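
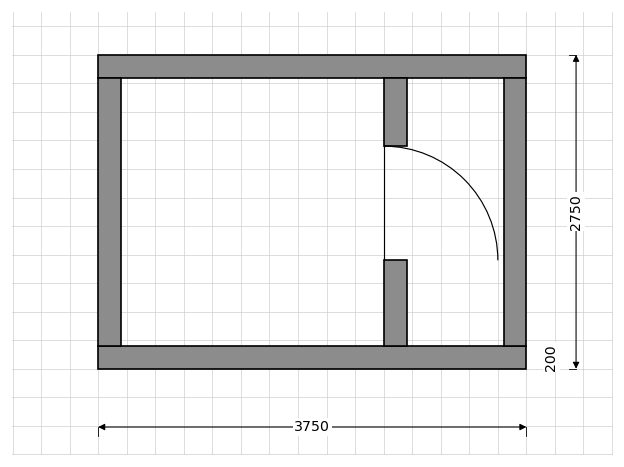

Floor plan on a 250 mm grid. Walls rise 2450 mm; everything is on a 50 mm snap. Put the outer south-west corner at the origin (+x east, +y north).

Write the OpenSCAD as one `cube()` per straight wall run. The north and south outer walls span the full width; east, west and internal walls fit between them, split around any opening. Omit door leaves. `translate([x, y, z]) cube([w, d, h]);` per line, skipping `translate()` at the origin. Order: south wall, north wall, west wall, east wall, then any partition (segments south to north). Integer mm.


cube([3750, 200, 2450]);
translate([0, 2550, 0]) cube([3750, 200, 2450]);
translate([0, 200, 0]) cube([200, 2350, 2450]);
translate([3550, 200, 0]) cube([200, 2350, 2450]);
translate([2500, 200, 0]) cube([200, 750, 2450]);
translate([2500, 1950, 0]) cube([200, 600, 2450]);


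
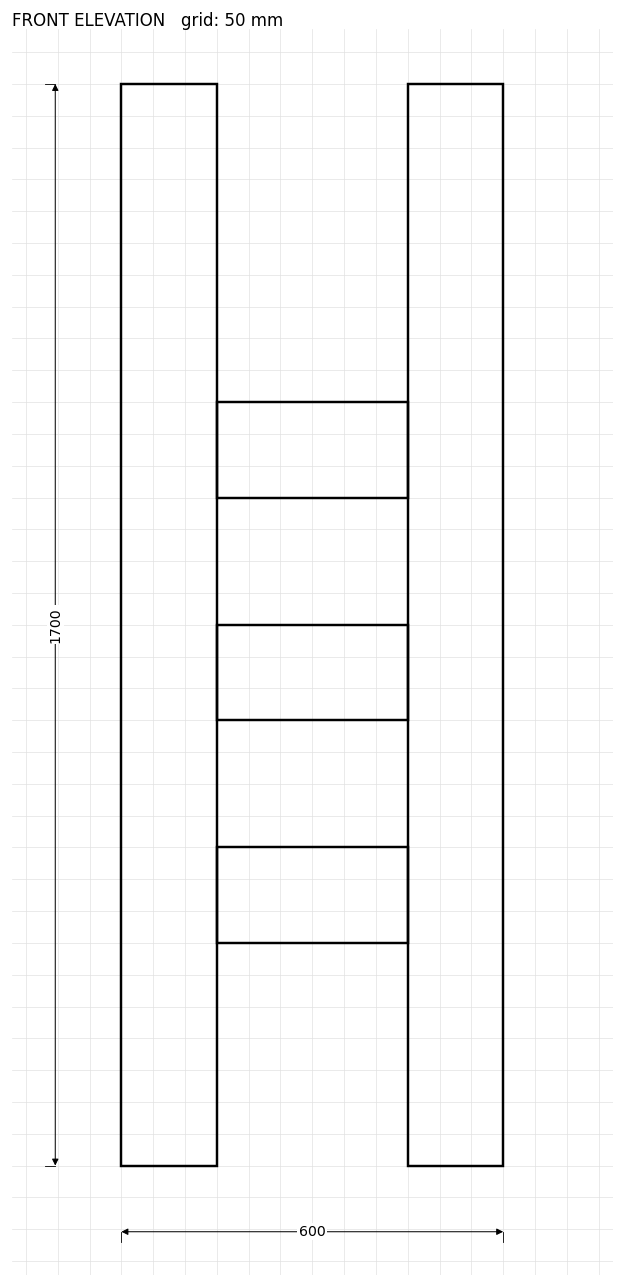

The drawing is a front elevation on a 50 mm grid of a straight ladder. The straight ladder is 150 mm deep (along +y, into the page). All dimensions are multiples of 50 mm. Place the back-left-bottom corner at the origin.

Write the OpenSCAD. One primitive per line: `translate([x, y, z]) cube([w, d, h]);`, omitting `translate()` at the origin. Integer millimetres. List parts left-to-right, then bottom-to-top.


cube([150, 150, 1700]);
translate([150, 0, 350]) cube([300, 150, 150]);
translate([150, 0, 700]) cube([300, 150, 150]);
translate([150, 0, 1050]) cube([300, 150, 150]);
translate([450, 0, 0]) cube([150, 150, 1700]);


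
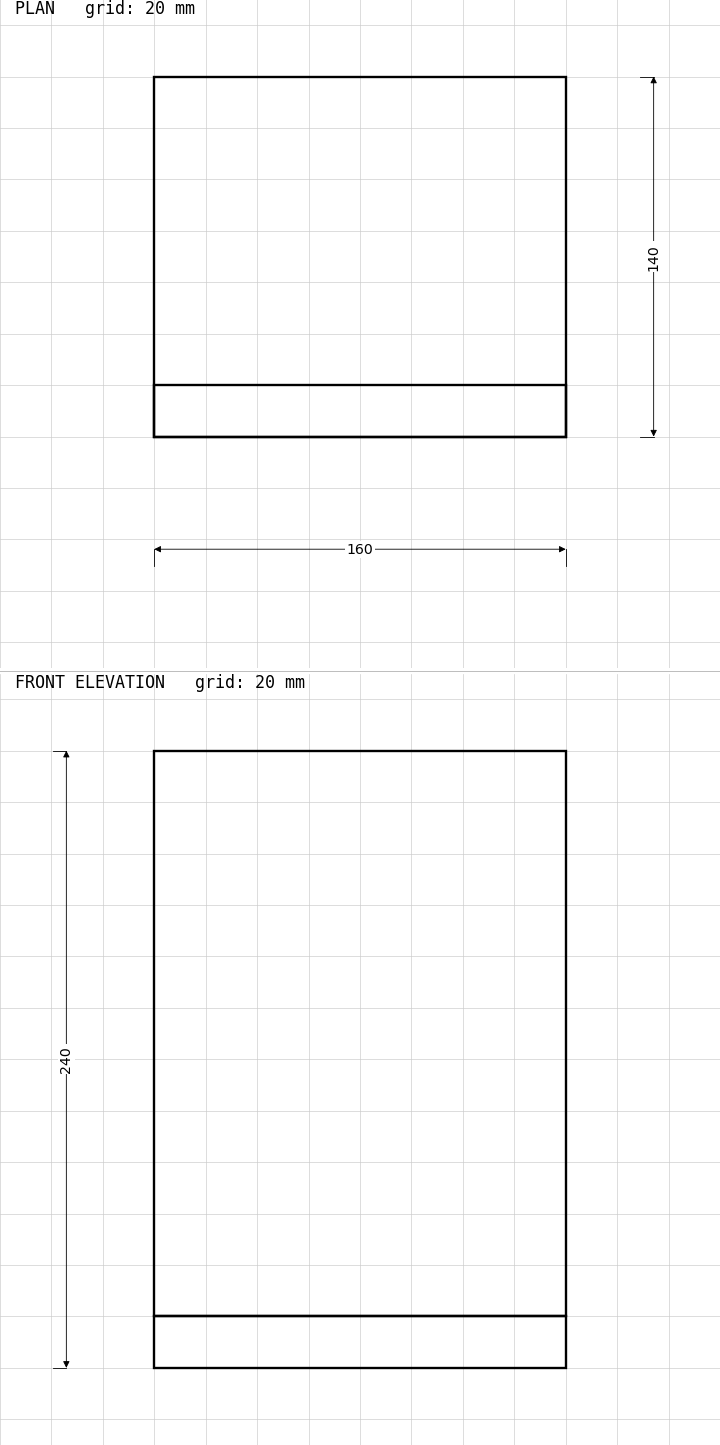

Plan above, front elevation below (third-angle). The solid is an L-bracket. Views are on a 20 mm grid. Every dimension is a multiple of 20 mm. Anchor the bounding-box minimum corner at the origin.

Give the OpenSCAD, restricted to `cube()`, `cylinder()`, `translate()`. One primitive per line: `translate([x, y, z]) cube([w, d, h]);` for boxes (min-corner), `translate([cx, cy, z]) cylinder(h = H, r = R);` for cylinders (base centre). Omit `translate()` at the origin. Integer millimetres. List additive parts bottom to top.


cube([160, 140, 20]);
translate([0, 0, 20]) cube([160, 20, 220]);


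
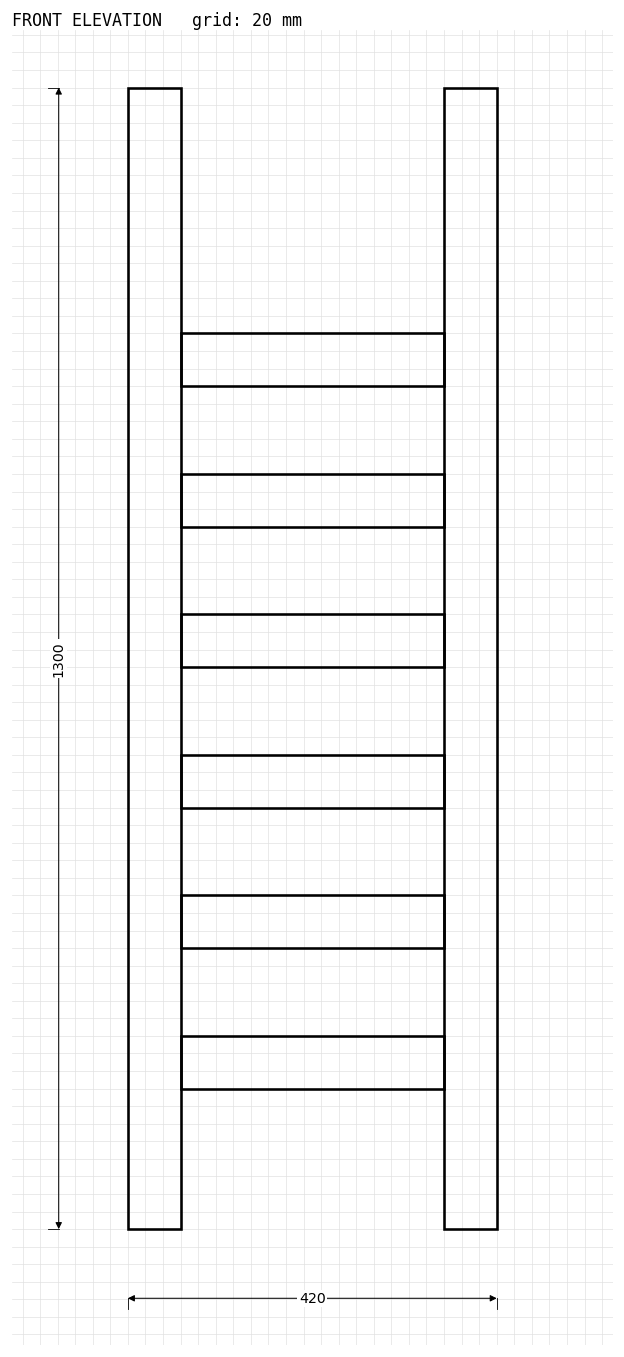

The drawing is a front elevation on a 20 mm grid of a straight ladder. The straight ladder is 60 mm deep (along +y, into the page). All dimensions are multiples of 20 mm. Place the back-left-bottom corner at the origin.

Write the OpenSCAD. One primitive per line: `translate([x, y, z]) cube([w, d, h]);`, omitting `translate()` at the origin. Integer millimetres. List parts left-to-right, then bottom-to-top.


cube([60, 60, 1300]);
translate([60, 0, 160]) cube([300, 60, 60]);
translate([60, 0, 320]) cube([300, 60, 60]);
translate([60, 0, 480]) cube([300, 60, 60]);
translate([60, 0, 640]) cube([300, 60, 60]);
translate([60, 0, 800]) cube([300, 60, 60]);
translate([60, 0, 960]) cube([300, 60, 60]);
translate([360, 0, 0]) cube([60, 60, 1300]);


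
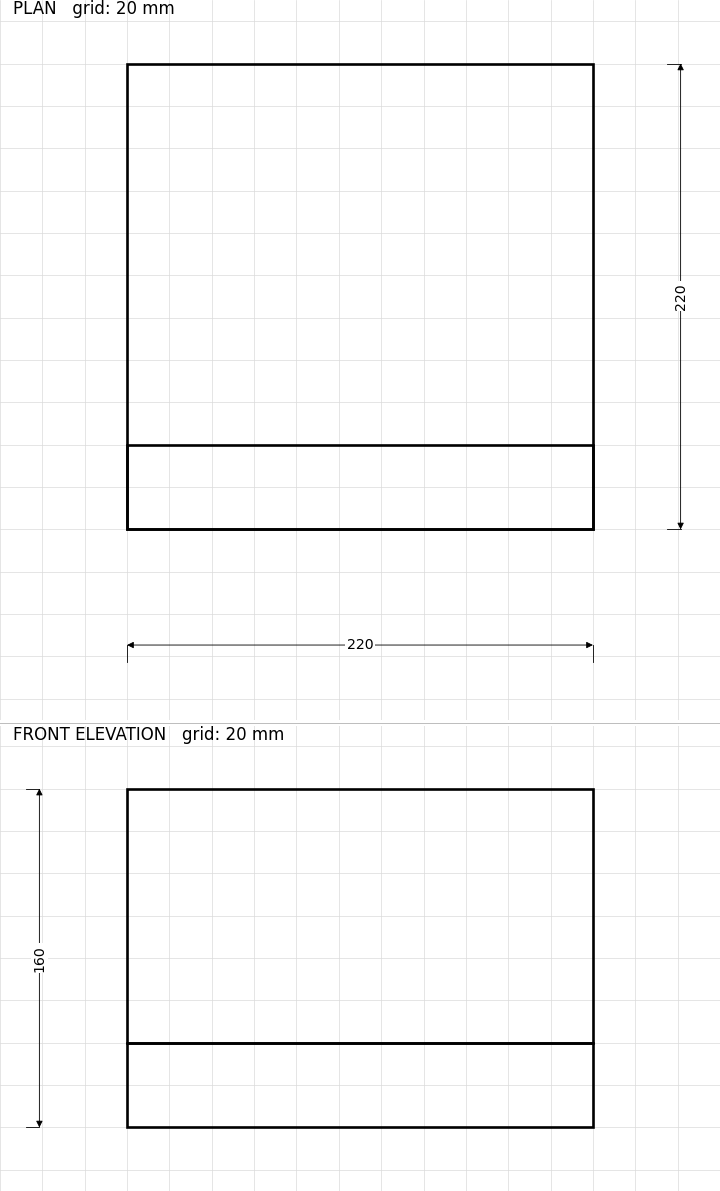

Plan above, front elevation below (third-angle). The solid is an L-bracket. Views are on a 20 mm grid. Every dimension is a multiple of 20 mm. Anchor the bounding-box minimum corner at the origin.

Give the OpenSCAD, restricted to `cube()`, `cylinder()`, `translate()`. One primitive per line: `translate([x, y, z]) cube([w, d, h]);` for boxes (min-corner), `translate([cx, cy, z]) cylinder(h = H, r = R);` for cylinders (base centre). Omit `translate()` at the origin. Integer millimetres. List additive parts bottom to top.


cube([220, 220, 40]);
translate([0, 0, 40]) cube([220, 40, 120]);


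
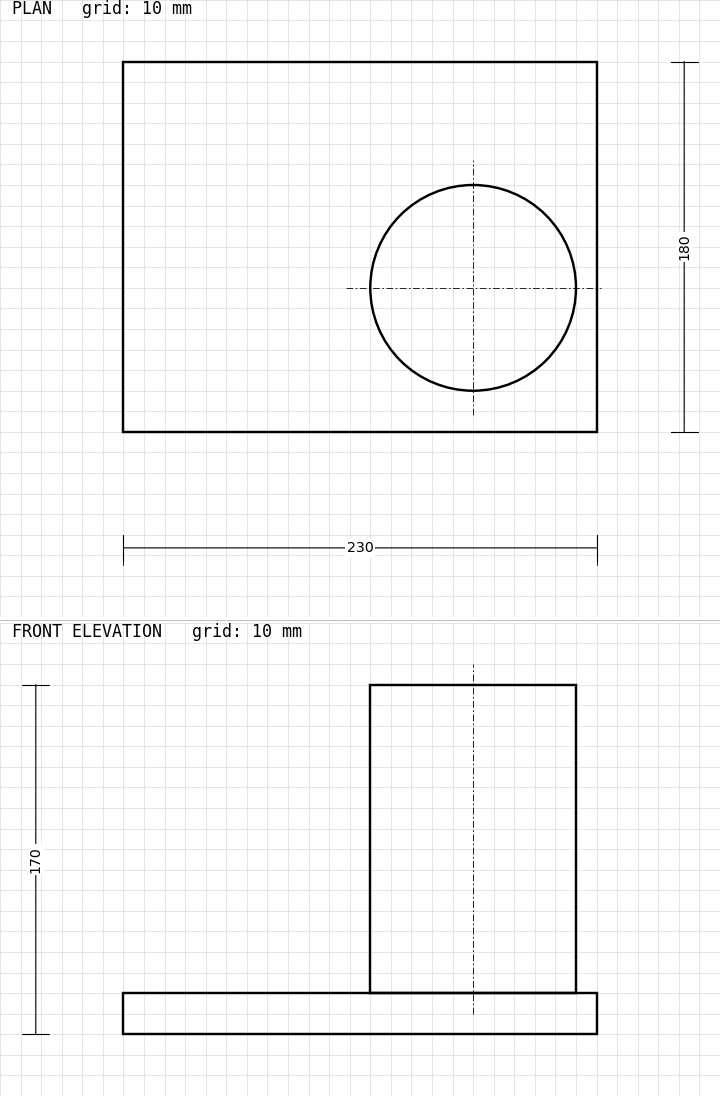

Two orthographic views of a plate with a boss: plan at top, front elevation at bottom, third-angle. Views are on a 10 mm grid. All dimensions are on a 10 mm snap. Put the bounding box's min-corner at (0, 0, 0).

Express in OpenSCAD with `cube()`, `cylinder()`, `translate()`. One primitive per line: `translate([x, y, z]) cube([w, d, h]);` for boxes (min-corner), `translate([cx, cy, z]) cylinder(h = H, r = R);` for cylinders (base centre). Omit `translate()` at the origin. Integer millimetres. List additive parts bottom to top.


cube([230, 180, 20]);
translate([170, 70, 20]) cylinder(h = 150, r = 50);


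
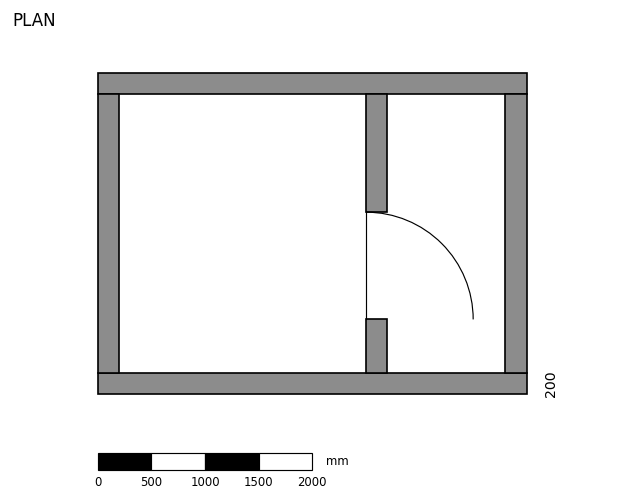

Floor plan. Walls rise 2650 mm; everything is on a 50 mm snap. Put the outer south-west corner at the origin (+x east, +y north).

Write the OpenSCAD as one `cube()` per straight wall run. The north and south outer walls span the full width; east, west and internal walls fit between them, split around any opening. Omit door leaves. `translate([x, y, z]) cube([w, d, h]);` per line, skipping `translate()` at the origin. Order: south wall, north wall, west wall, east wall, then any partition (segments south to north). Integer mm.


cube([4000, 200, 2650]);
translate([0, 2800, 0]) cube([4000, 200, 2650]);
translate([0, 200, 0]) cube([200, 2600, 2650]);
translate([3800, 200, 0]) cube([200, 2600, 2650]);
translate([2500, 200, 0]) cube([200, 500, 2650]);
translate([2500, 1700, 0]) cube([200, 1100, 2650]);


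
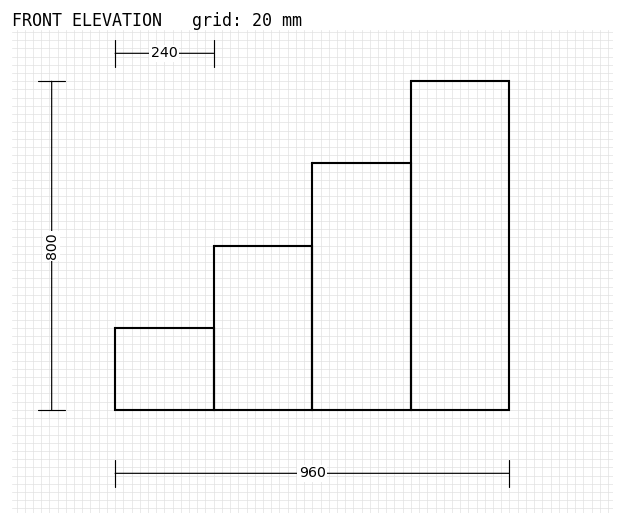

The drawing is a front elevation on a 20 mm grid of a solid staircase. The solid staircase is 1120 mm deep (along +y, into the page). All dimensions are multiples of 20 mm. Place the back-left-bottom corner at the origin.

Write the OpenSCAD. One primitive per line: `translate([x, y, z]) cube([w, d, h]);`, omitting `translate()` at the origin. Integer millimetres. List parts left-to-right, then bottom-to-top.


cube([240, 1120, 200]);
translate([240, 0, 0]) cube([240, 1120, 400]);
translate([480, 0, 0]) cube([240, 1120, 600]);
translate([720, 0, 0]) cube([240, 1120, 800]);


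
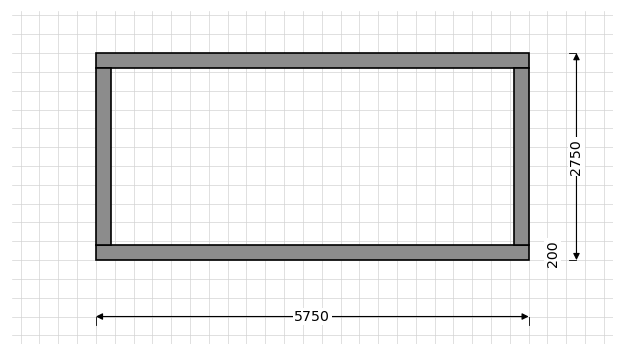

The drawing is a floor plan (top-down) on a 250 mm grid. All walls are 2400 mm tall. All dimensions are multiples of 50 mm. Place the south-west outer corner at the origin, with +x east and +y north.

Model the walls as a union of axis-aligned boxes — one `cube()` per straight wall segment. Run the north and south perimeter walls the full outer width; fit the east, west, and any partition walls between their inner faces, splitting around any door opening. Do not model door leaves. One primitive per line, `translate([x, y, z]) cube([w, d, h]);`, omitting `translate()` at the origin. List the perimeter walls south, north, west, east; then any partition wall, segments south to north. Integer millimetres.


cube([5750, 200, 2400]);
translate([0, 2550, 0]) cube([5750, 200, 2400]);
translate([0, 200, 0]) cube([200, 2350, 2400]);
translate([5550, 200, 0]) cube([200, 2350, 2400]);


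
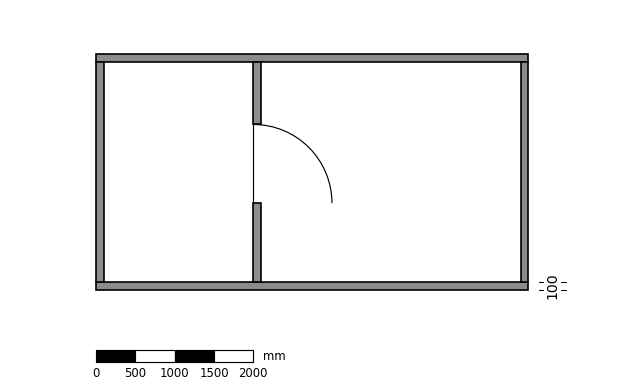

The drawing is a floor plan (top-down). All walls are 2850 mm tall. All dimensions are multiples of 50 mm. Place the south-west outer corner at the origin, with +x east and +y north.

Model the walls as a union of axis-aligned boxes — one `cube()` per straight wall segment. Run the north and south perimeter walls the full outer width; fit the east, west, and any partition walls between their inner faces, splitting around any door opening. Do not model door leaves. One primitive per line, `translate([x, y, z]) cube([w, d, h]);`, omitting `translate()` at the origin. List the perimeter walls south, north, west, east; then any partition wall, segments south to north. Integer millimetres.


cube([5500, 100, 2850]);
translate([0, 2900, 0]) cube([5500, 100, 2850]);
translate([0, 100, 0]) cube([100, 2800, 2850]);
translate([5400, 100, 0]) cube([100, 2800, 2850]);
translate([2000, 100, 0]) cube([100, 1000, 2850]);
translate([2000, 2100, 0]) cube([100, 800, 2850]);


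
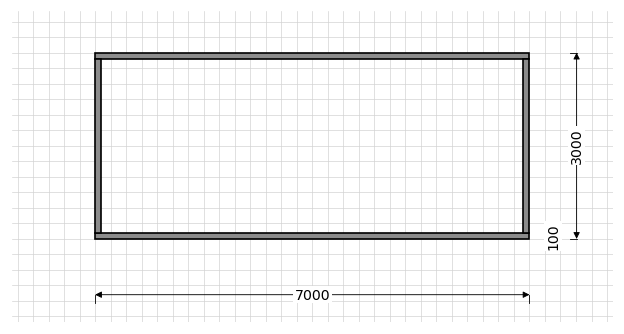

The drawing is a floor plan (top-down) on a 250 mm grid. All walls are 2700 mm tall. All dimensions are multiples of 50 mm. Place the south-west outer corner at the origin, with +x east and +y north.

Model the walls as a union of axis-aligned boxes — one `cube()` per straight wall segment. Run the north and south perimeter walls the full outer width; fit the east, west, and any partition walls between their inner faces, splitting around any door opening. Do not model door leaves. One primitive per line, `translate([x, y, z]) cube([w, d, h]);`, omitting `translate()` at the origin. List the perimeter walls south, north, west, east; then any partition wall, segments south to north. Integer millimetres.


cube([7000, 100, 2700]);
translate([0, 2900, 0]) cube([7000, 100, 2700]);
translate([0, 100, 0]) cube([100, 2800, 2700]);
translate([6900, 100, 0]) cube([100, 2800, 2700]);


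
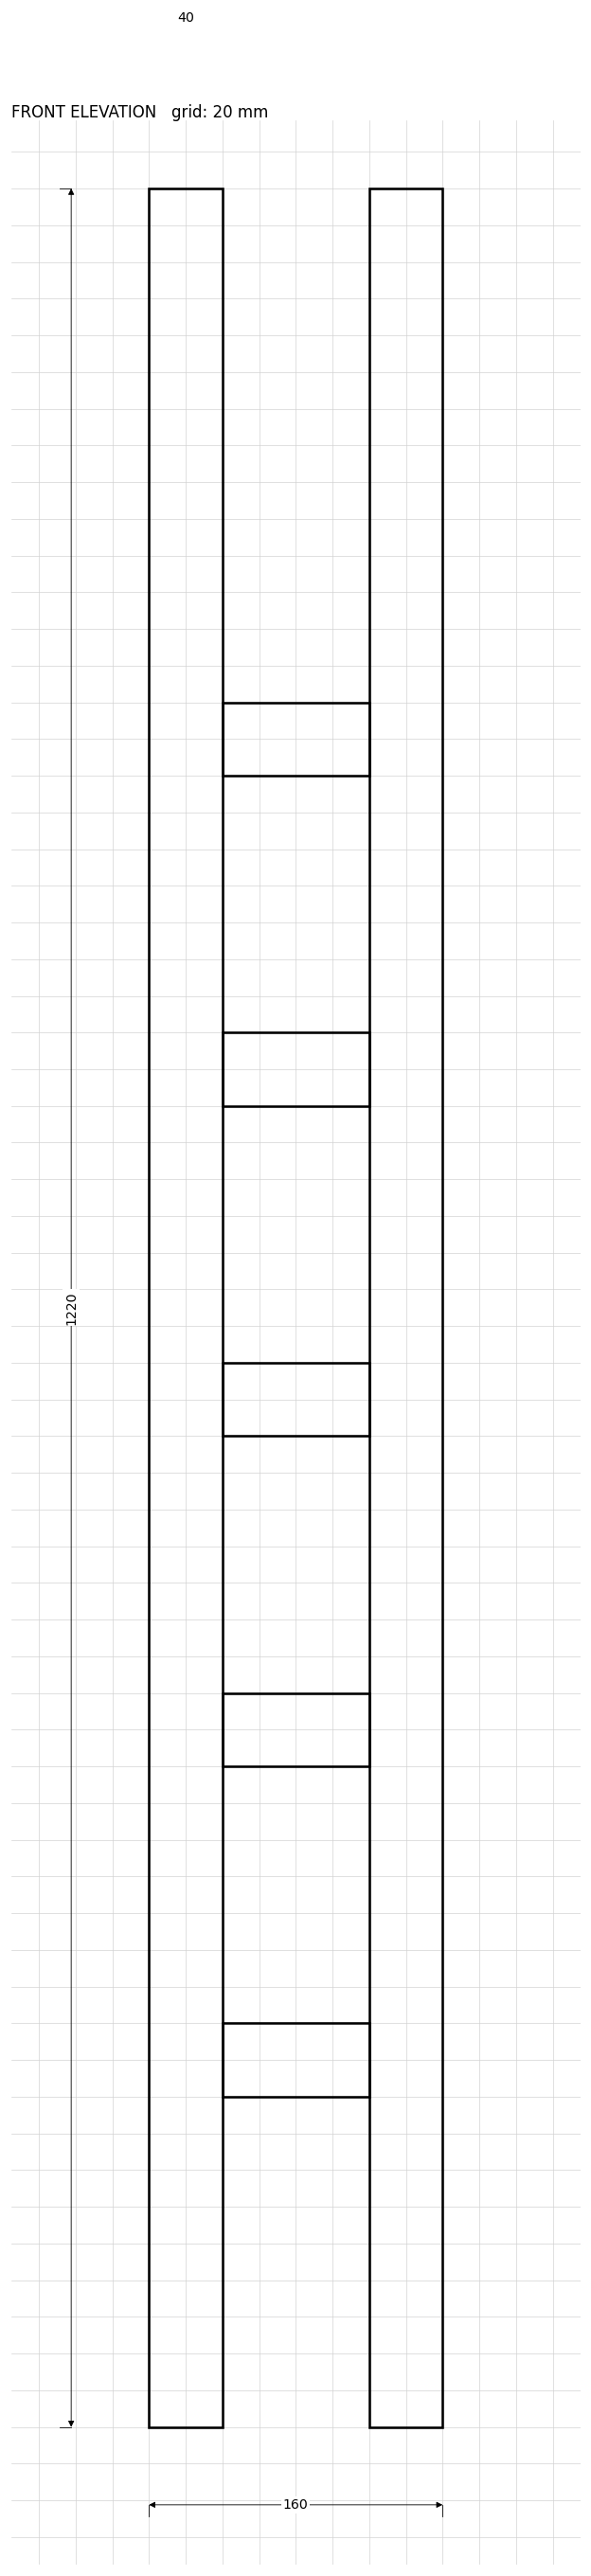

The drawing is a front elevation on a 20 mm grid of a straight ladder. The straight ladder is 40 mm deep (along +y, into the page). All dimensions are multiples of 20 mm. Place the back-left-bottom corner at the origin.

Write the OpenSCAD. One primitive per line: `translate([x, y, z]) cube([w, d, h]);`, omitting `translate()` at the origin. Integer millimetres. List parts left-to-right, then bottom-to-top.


cube([40, 40, 1220]);
translate([40, 0, 180]) cube([80, 40, 40]);
translate([40, 0, 360]) cube([80, 40, 40]);
translate([40, 0, 540]) cube([80, 40, 40]);
translate([40, 0, 720]) cube([80, 40, 40]);
translate([40, 0, 900]) cube([80, 40, 40]);
translate([120, 0, 0]) cube([40, 40, 1220]);


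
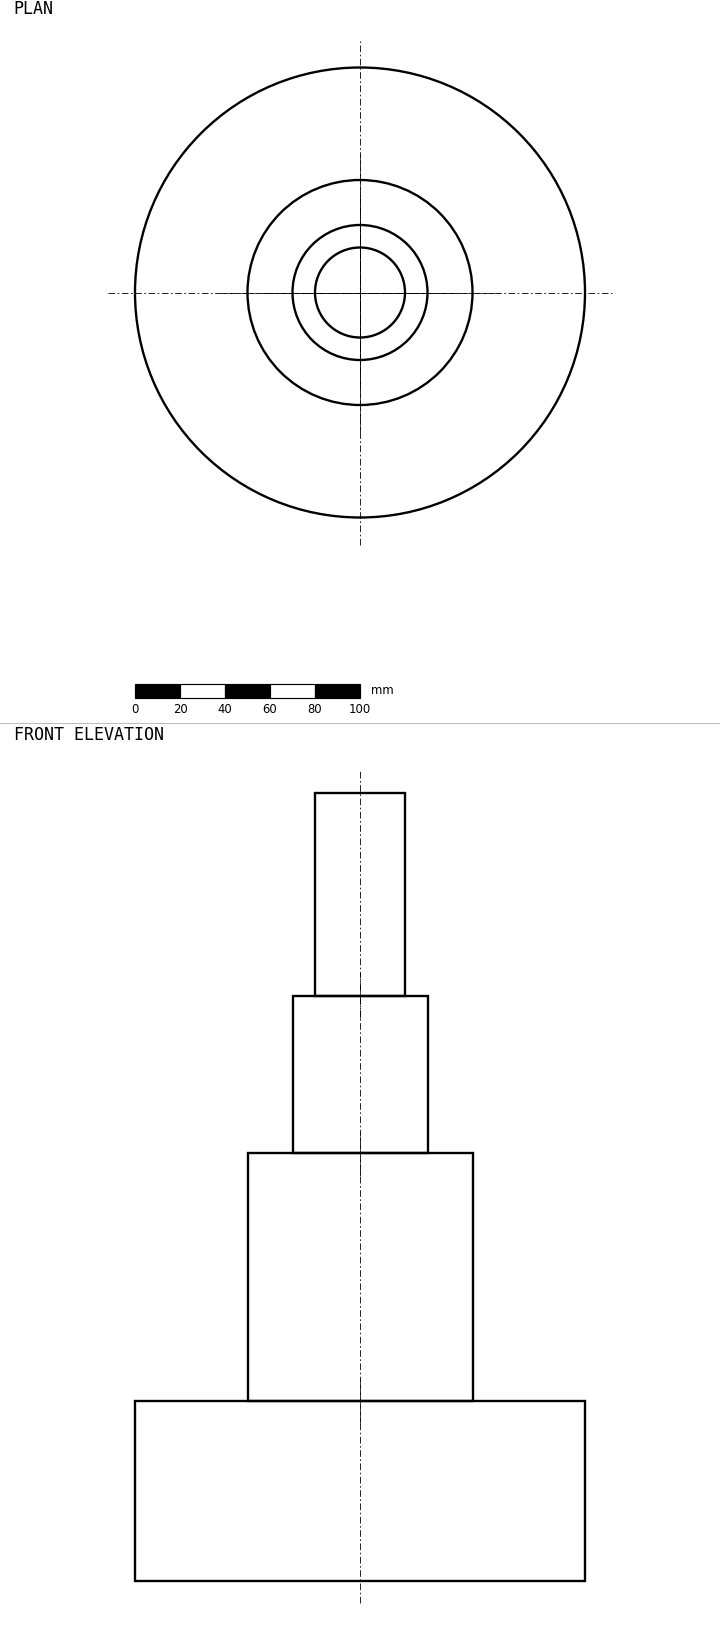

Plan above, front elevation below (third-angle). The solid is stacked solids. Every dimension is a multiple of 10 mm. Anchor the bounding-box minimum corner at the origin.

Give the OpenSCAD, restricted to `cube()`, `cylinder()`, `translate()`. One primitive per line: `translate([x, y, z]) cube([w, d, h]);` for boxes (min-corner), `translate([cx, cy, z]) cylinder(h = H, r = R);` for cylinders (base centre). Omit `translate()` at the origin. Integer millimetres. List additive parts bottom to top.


translate([100, 100, 0]) cylinder(h = 80, r = 100);
translate([100, 100, 80]) cylinder(h = 110, r = 50);
translate([100, 100, 190]) cylinder(h = 70, r = 30);
translate([100, 100, 260]) cylinder(h = 90, r = 20);


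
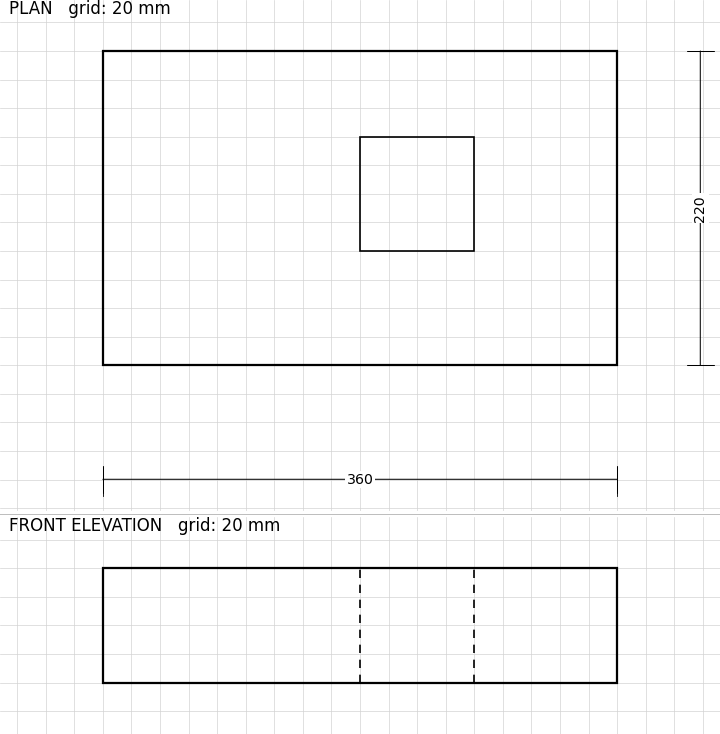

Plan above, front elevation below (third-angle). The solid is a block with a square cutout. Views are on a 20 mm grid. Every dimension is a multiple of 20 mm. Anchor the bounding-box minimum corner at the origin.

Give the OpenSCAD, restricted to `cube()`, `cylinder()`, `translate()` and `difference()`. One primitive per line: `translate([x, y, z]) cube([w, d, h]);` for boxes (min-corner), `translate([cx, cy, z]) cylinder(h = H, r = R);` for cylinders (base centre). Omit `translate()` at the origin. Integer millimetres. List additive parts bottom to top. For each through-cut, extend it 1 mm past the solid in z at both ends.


difference() {
  cube([360, 220, 80]);
  translate([180, 80, -1]) cube([80, 80, 82]);
}


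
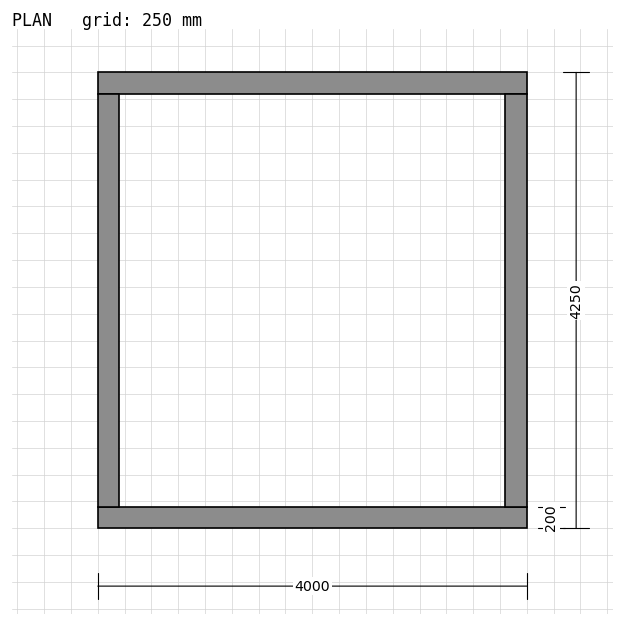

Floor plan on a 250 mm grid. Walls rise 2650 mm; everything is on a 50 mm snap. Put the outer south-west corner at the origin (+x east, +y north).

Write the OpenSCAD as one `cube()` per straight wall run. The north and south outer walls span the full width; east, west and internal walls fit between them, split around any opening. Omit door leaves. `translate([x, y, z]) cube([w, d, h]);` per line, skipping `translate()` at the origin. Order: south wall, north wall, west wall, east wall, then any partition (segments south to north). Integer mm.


cube([4000, 200, 2650]);
translate([0, 4050, 0]) cube([4000, 200, 2650]);
translate([0, 200, 0]) cube([200, 3850, 2650]);
translate([3800, 200, 0]) cube([200, 3850, 2650]);


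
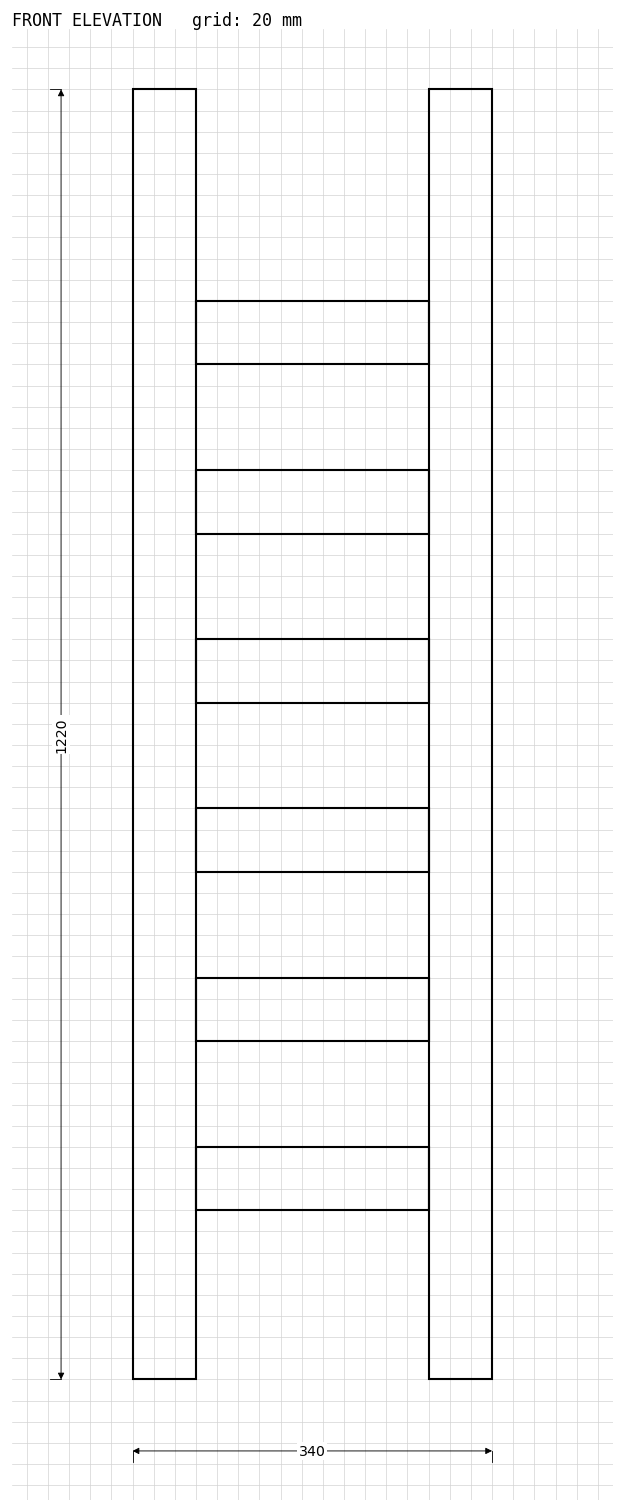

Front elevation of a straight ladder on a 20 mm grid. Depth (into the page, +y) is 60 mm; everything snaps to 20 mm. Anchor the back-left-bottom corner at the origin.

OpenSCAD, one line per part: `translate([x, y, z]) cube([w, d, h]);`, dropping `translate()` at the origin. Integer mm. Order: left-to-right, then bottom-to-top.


cube([60, 60, 1220]);
translate([60, 0, 160]) cube([220, 60, 60]);
translate([60, 0, 320]) cube([220, 60, 60]);
translate([60, 0, 480]) cube([220, 60, 60]);
translate([60, 0, 640]) cube([220, 60, 60]);
translate([60, 0, 800]) cube([220, 60, 60]);
translate([60, 0, 960]) cube([220, 60, 60]);
translate([280, 0, 0]) cube([60, 60, 1220]);


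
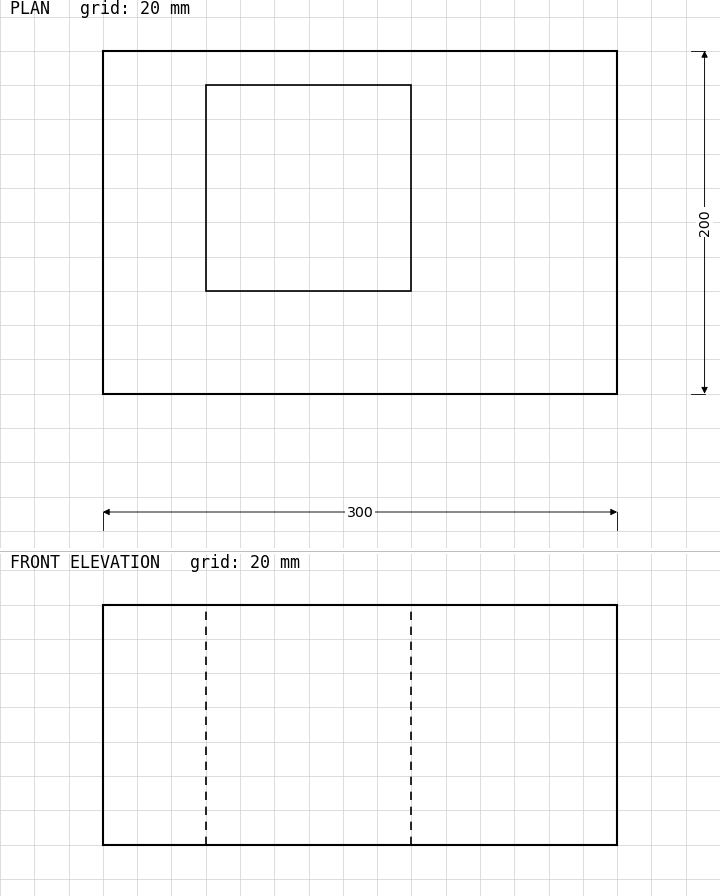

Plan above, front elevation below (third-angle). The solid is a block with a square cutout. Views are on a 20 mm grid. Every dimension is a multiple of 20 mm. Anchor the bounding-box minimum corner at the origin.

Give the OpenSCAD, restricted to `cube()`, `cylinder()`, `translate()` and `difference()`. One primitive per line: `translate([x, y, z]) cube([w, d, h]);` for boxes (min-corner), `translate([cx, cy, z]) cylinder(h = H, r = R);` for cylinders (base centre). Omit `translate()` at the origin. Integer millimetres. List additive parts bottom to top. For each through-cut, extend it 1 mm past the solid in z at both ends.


difference() {
  cube([300, 200, 140]);
  translate([60, 60, -1]) cube([120, 120, 142]);
}


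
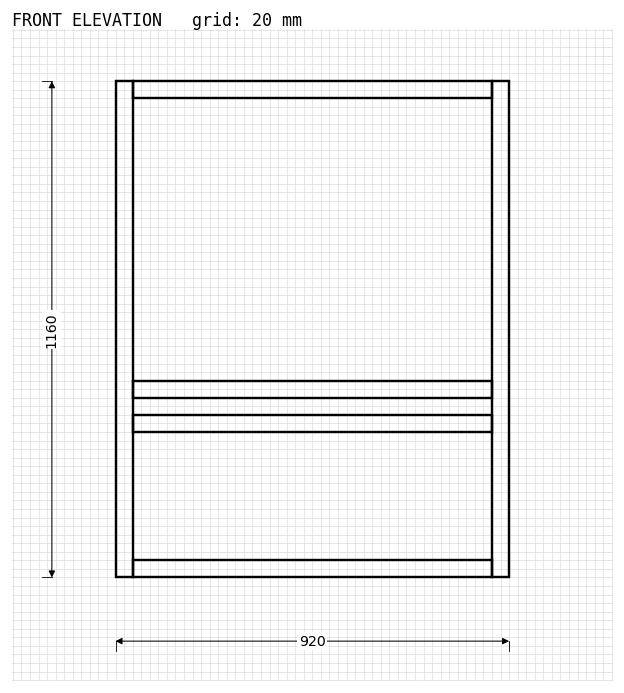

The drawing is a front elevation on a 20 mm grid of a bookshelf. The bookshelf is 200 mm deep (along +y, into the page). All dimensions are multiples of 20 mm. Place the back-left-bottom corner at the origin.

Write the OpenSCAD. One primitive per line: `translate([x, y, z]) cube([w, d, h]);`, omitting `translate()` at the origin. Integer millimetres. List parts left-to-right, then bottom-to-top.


cube([40, 200, 1160]);
translate([40, 0, 0]) cube([840, 200, 40]);
translate([40, 0, 340]) cube([840, 200, 40]);
translate([40, 0, 420]) cube([840, 200, 40]);
translate([40, 0, 1120]) cube([840, 200, 40]);
translate([880, 0, 0]) cube([40, 200, 1160]);


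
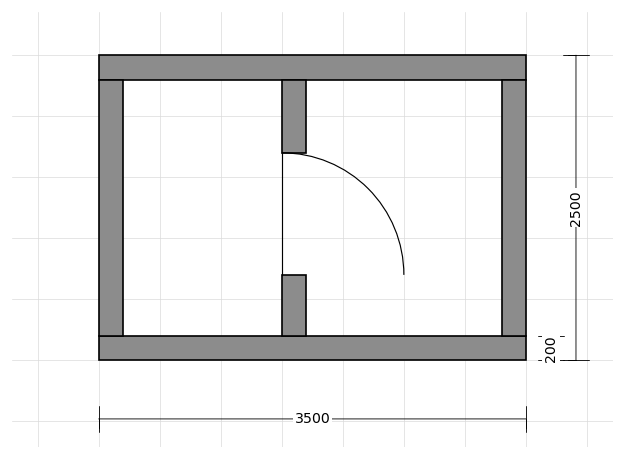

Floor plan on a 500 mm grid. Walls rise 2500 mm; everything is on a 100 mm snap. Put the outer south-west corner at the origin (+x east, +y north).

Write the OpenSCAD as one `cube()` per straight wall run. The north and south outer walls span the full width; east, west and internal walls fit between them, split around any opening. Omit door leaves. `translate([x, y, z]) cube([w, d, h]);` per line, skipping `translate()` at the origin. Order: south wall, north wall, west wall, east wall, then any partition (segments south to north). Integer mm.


cube([3500, 200, 2500]);
translate([0, 2300, 0]) cube([3500, 200, 2500]);
translate([0, 200, 0]) cube([200, 2100, 2500]);
translate([3300, 200, 0]) cube([200, 2100, 2500]);
translate([1500, 200, 0]) cube([200, 500, 2500]);
translate([1500, 1700, 0]) cube([200, 600, 2500]);


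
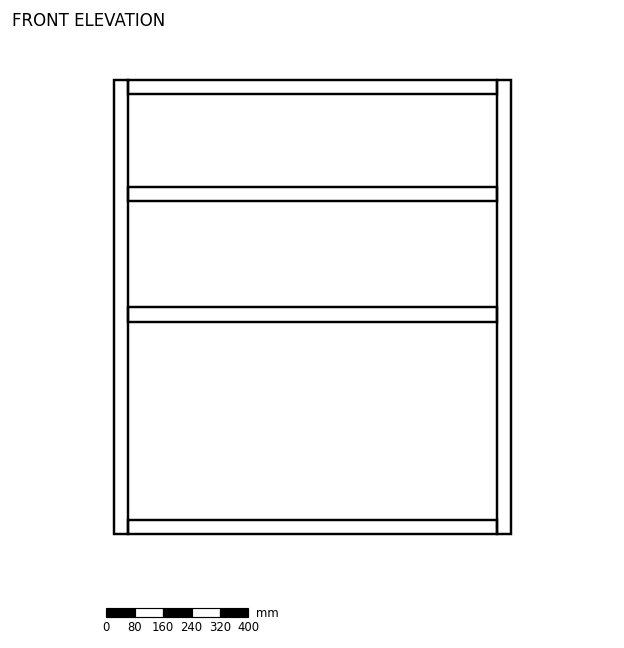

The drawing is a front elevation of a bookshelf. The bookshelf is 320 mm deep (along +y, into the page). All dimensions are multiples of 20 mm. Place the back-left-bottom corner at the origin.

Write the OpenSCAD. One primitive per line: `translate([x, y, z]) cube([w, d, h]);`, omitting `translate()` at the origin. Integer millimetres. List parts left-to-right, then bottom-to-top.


cube([40, 320, 1280]);
translate([40, 0, 0]) cube([1040, 320, 40]);
translate([40, 0, 600]) cube([1040, 320, 40]);
translate([40, 0, 940]) cube([1040, 320, 40]);
translate([40, 0, 1240]) cube([1040, 320, 40]);
translate([1080, 0, 0]) cube([40, 320, 1280]);


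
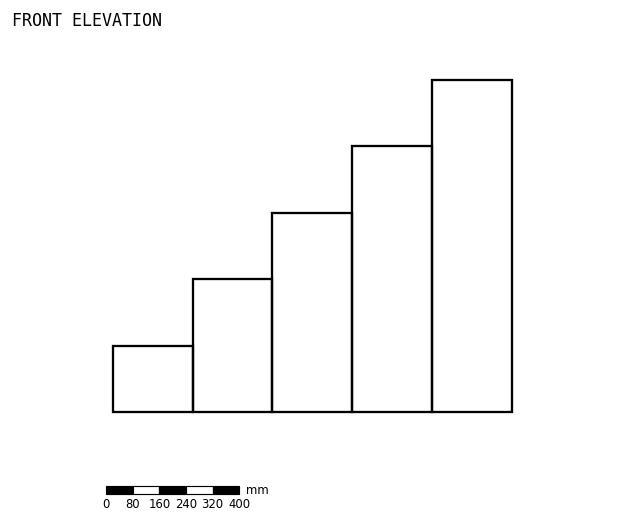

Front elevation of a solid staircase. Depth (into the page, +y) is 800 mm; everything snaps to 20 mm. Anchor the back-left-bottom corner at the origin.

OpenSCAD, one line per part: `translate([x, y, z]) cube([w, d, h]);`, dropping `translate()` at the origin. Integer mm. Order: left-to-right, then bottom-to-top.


cube([240, 800, 200]);
translate([240, 0, 0]) cube([240, 800, 400]);
translate([480, 0, 0]) cube([240, 800, 600]);
translate([720, 0, 0]) cube([240, 800, 800]);
translate([960, 0, 0]) cube([240, 800, 1000]);


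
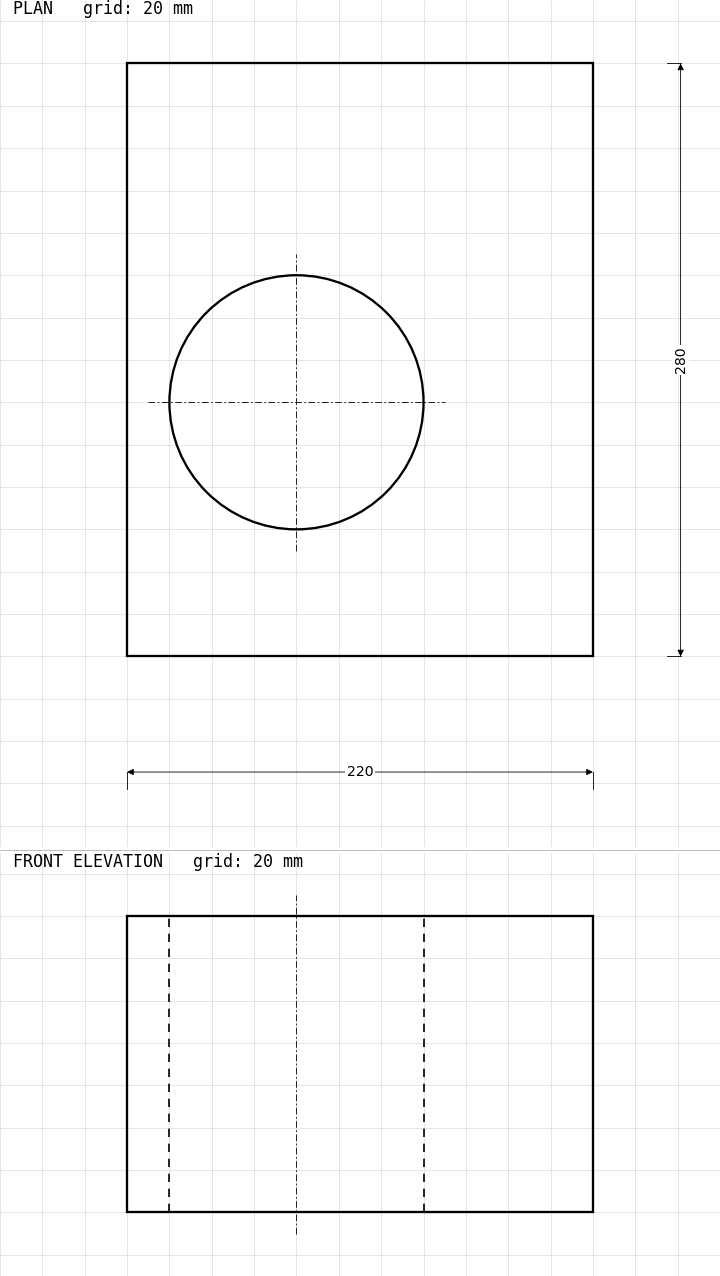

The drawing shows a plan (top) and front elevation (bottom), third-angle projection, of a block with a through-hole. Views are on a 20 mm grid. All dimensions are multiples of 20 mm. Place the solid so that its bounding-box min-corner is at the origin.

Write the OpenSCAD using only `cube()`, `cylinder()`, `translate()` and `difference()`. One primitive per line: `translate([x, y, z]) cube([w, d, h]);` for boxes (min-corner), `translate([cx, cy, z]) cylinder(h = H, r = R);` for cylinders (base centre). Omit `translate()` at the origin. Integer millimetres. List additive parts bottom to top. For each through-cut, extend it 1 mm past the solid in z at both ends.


difference() {
  cube([220, 280, 140]);
  translate([80, 120, -1]) cylinder(h = 142, r = 60);
}


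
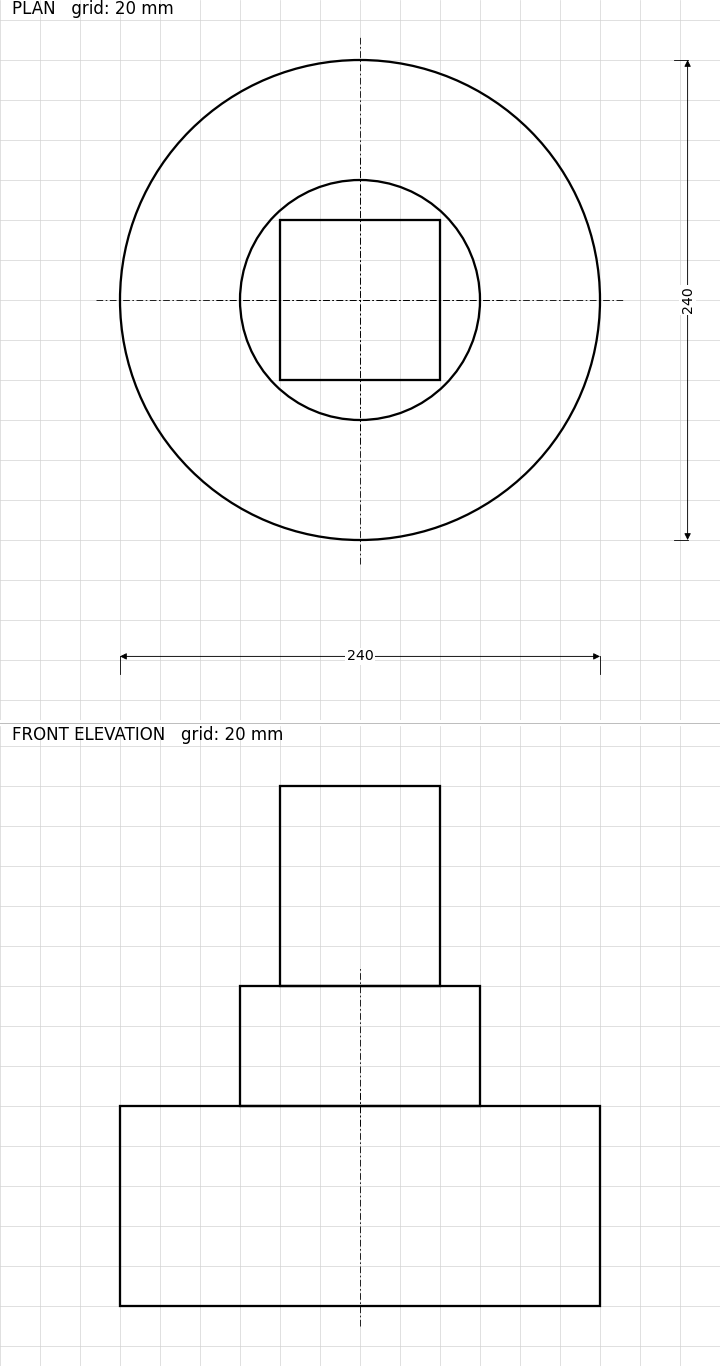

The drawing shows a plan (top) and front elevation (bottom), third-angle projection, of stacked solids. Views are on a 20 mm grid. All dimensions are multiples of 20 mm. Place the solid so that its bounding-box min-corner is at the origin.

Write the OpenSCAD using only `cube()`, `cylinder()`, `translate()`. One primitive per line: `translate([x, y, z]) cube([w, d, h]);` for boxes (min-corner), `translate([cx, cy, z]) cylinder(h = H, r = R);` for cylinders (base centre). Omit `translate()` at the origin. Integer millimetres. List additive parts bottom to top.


translate([120, 120, 0]) cylinder(h = 100, r = 120);
translate([120, 120, 100]) cylinder(h = 60, r = 60);
translate([80, 80, 160]) cube([80, 80, 100]);


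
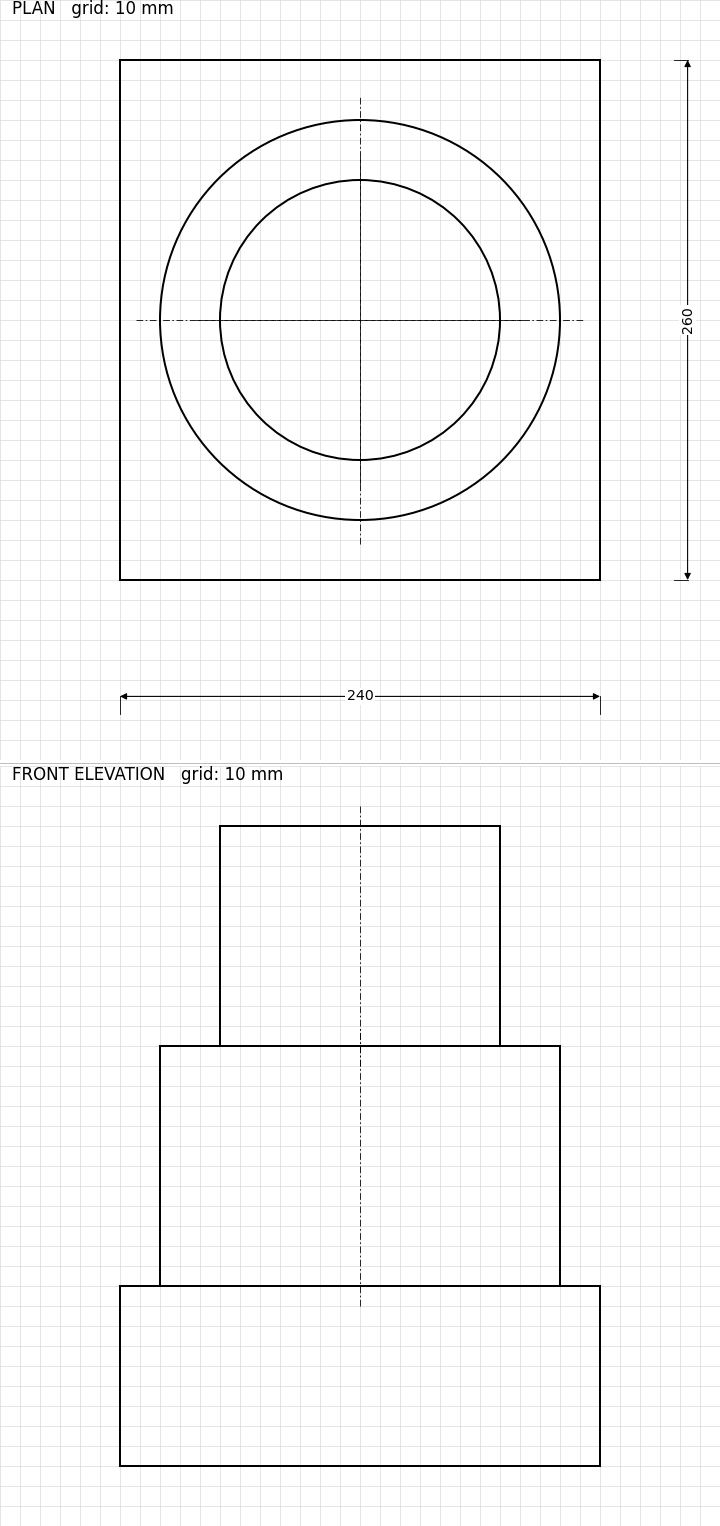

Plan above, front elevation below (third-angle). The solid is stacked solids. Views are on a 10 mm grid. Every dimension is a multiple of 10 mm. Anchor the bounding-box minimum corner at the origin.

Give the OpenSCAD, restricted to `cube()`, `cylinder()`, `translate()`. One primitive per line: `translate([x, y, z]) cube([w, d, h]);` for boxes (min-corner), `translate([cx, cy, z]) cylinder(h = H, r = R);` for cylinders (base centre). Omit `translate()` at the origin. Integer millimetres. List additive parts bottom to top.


cube([240, 260, 90]);
translate([120, 130, 90]) cylinder(h = 120, r = 100);
translate([120, 130, 210]) cylinder(h = 110, r = 70);


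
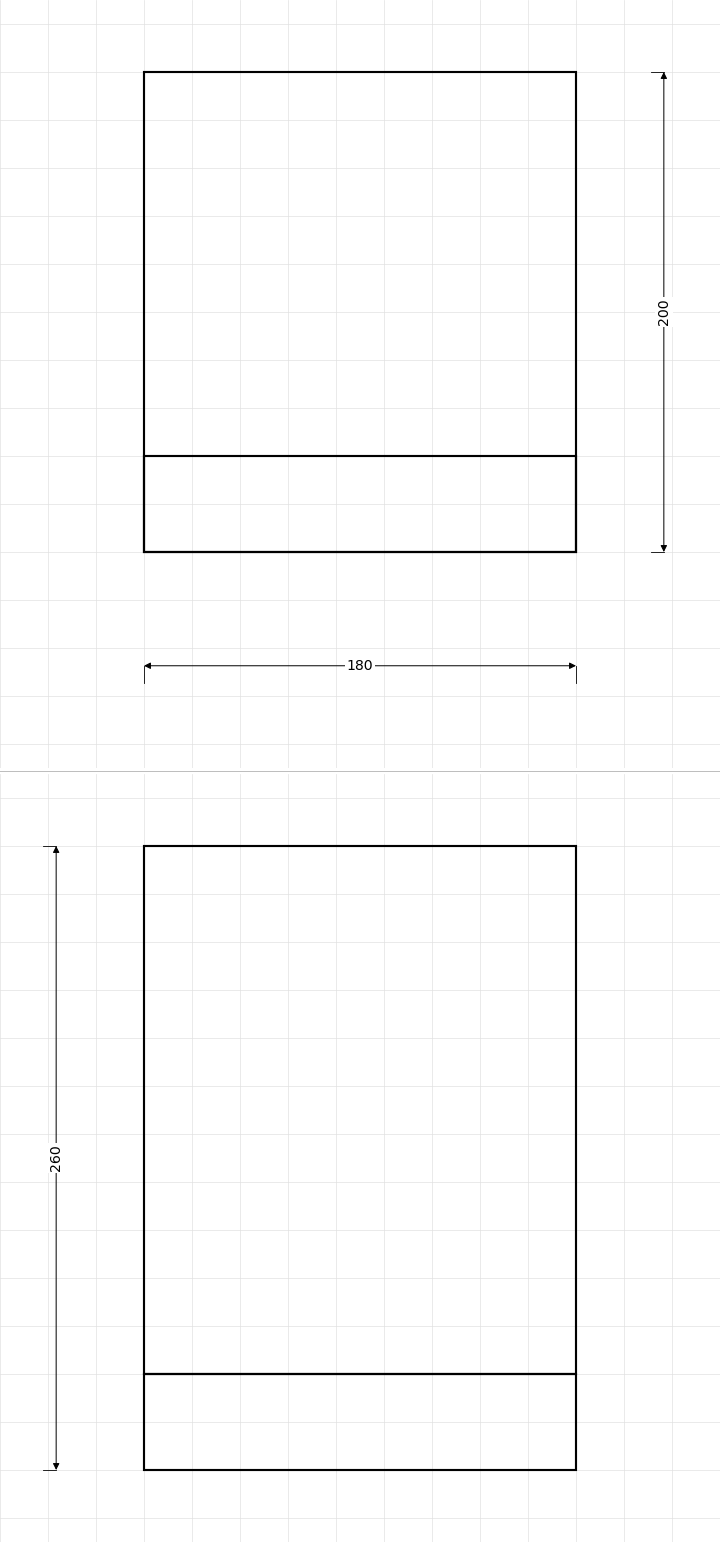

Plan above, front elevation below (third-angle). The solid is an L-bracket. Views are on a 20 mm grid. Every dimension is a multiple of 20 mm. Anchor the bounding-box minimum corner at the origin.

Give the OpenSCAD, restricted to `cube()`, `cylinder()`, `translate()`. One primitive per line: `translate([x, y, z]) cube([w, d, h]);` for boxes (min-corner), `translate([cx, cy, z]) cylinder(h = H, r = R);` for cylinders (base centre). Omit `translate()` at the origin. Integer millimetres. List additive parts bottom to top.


cube([180, 200, 40]);
translate([0, 0, 40]) cube([180, 40, 220]);


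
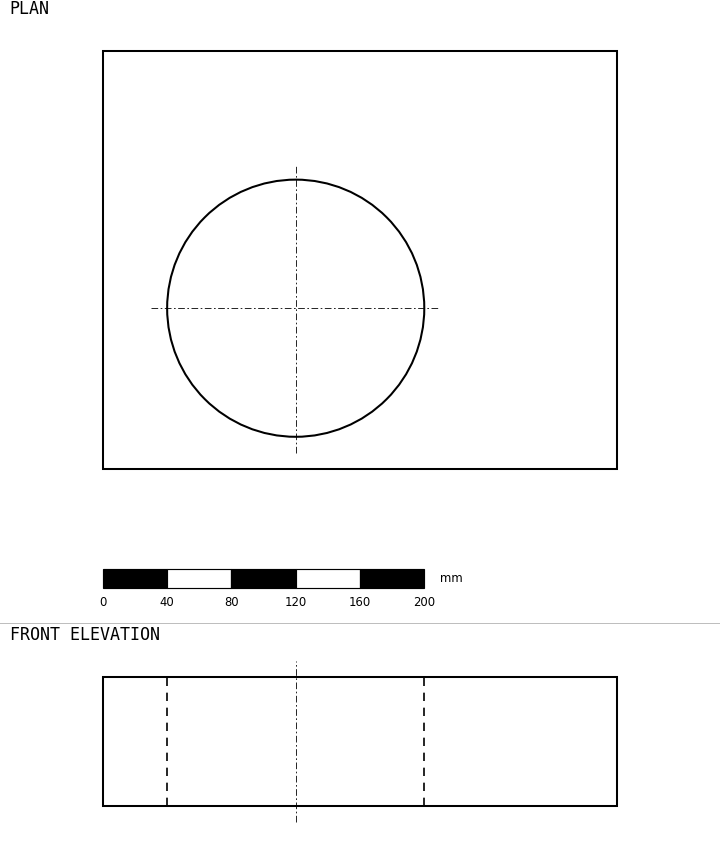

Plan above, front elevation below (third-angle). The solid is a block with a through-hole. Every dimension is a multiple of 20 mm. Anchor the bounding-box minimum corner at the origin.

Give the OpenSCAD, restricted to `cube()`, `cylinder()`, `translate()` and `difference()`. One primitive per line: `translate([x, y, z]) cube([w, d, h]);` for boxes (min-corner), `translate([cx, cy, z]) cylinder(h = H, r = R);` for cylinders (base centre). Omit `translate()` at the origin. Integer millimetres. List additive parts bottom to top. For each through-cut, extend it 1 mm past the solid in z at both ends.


difference() {
  cube([320, 260, 80]);
  translate([120, 100, -1]) cylinder(h = 82, r = 80);
}


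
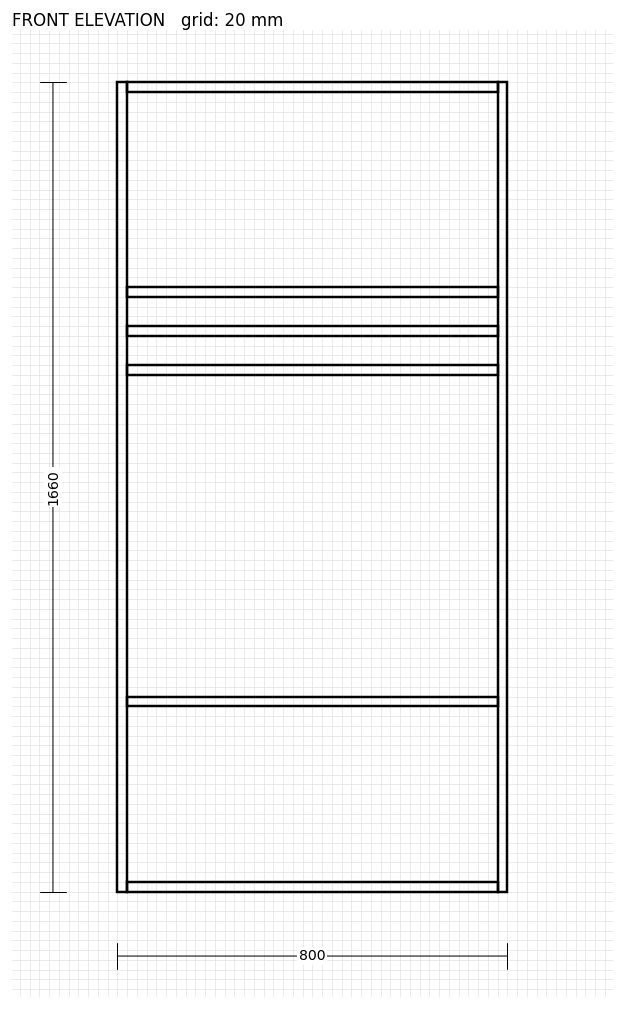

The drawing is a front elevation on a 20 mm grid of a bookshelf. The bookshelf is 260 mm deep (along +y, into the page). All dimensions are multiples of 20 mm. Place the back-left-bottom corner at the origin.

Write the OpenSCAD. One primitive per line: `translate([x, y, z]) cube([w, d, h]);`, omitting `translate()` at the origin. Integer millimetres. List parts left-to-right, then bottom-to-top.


cube([20, 260, 1660]);
translate([20, 0, 0]) cube([760, 260, 20]);
translate([20, 0, 380]) cube([760, 260, 20]);
translate([20, 0, 1060]) cube([760, 260, 20]);
translate([20, 0, 1140]) cube([760, 260, 20]);
translate([20, 0, 1220]) cube([760, 260, 20]);
translate([20, 0, 1640]) cube([760, 260, 20]);
translate([780, 0, 0]) cube([20, 260, 1660]);


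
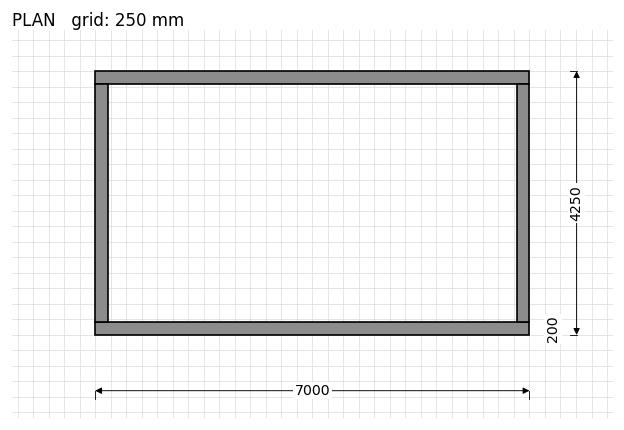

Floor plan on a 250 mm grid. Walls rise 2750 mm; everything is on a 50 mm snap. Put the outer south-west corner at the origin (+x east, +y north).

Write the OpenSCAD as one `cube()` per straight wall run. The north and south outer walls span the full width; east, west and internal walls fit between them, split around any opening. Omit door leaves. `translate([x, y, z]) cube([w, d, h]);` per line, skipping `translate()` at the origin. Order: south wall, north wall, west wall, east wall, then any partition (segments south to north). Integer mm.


cube([7000, 200, 2750]);
translate([0, 4050, 0]) cube([7000, 200, 2750]);
translate([0, 200, 0]) cube([200, 3850, 2750]);
translate([6800, 200, 0]) cube([200, 3850, 2750]);


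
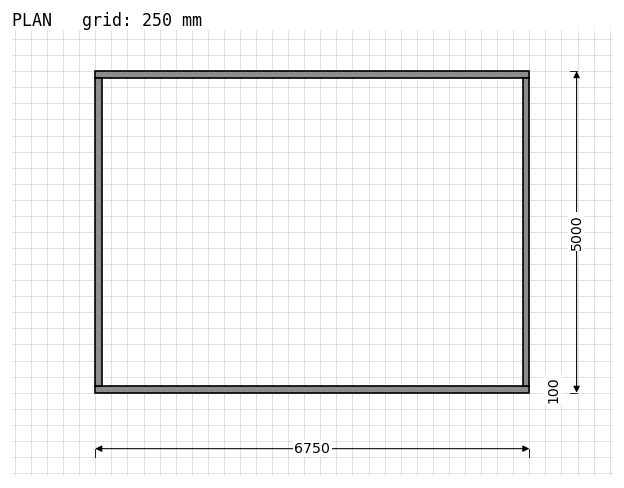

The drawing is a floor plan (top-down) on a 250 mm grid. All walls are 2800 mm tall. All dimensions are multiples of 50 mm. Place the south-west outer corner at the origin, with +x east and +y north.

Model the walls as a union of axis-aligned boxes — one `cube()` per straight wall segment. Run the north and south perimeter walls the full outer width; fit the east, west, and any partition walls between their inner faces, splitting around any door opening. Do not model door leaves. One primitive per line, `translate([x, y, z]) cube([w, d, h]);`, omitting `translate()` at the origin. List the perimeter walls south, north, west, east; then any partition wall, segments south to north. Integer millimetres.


cube([6750, 100, 2800]);
translate([0, 4900, 0]) cube([6750, 100, 2800]);
translate([0, 100, 0]) cube([100, 4800, 2800]);
translate([6650, 100, 0]) cube([100, 4800, 2800]);


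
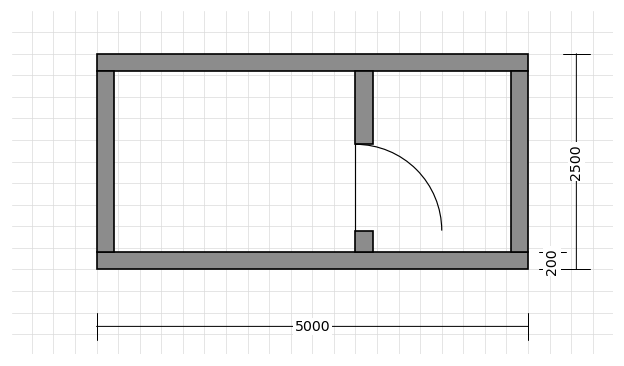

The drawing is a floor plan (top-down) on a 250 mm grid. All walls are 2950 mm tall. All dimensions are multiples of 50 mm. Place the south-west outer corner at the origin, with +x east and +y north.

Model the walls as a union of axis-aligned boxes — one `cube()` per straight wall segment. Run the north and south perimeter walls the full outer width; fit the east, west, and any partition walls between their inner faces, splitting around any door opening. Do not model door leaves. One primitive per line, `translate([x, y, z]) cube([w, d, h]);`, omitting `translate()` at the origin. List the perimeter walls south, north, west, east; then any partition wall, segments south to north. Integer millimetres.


cube([5000, 200, 2950]);
translate([0, 2300, 0]) cube([5000, 200, 2950]);
translate([0, 200, 0]) cube([200, 2100, 2950]);
translate([4800, 200, 0]) cube([200, 2100, 2950]);
translate([3000, 200, 0]) cube([200, 250, 2950]);
translate([3000, 1450, 0]) cube([200, 850, 2950]);


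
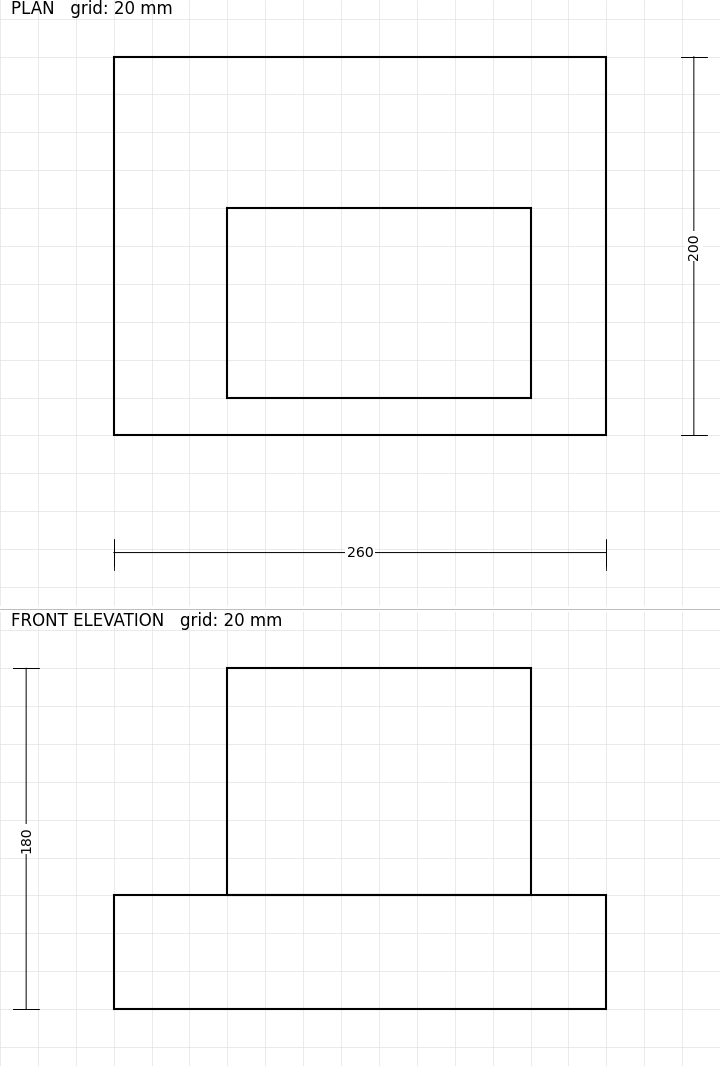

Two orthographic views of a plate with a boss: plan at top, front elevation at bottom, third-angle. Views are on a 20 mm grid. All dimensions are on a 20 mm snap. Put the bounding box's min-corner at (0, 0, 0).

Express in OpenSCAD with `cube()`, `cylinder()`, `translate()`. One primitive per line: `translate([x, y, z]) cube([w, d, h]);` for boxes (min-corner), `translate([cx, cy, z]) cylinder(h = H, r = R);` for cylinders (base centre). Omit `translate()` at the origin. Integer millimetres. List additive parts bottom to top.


cube([260, 200, 60]);
translate([60, 20, 60]) cube([160, 100, 120]);


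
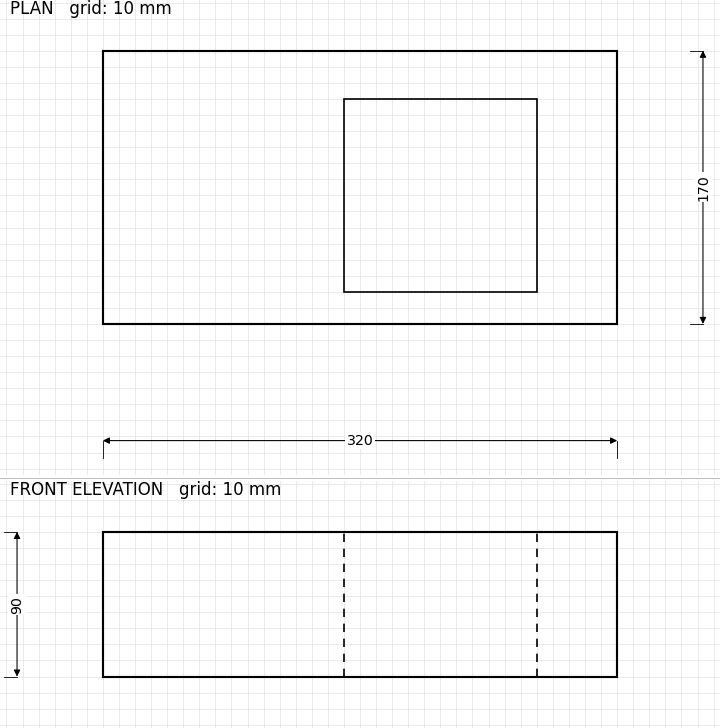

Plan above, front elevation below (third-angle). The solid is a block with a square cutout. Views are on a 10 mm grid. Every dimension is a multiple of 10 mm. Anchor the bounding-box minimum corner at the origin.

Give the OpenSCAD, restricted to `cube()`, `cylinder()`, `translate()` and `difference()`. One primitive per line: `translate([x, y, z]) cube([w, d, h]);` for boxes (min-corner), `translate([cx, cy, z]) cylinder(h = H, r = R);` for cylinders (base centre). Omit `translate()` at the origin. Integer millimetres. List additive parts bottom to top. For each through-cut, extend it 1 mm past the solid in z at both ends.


difference() {
  cube([320, 170, 90]);
  translate([150, 20, -1]) cube([120, 120, 92]);
}


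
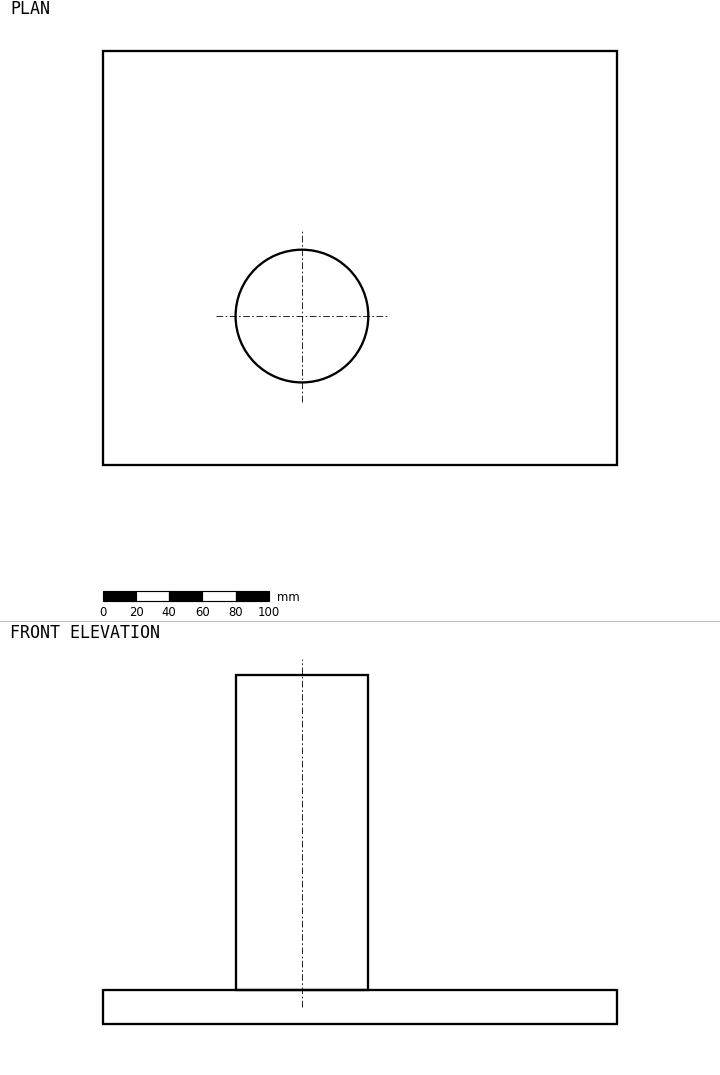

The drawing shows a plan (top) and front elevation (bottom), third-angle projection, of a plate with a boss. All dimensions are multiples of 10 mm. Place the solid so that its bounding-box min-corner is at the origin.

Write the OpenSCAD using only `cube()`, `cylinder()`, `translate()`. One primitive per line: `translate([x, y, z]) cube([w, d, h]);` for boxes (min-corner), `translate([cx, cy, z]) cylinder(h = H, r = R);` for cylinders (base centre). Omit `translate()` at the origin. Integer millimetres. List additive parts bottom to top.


cube([310, 250, 20]);
translate([120, 90, 20]) cylinder(h = 190, r = 40);


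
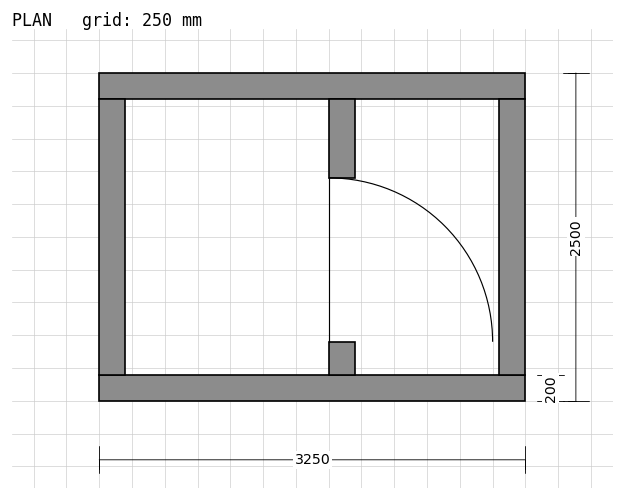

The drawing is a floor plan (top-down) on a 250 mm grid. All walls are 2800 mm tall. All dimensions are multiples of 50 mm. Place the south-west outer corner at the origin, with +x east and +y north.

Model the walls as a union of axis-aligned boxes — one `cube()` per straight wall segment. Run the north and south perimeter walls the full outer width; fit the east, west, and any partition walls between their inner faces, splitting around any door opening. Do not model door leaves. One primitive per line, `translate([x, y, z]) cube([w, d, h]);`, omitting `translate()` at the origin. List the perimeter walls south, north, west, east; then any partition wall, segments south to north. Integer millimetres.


cube([3250, 200, 2800]);
translate([0, 2300, 0]) cube([3250, 200, 2800]);
translate([0, 200, 0]) cube([200, 2100, 2800]);
translate([3050, 200, 0]) cube([200, 2100, 2800]);
translate([1750, 200, 0]) cube([200, 250, 2800]);
translate([1750, 1700, 0]) cube([200, 600, 2800]);


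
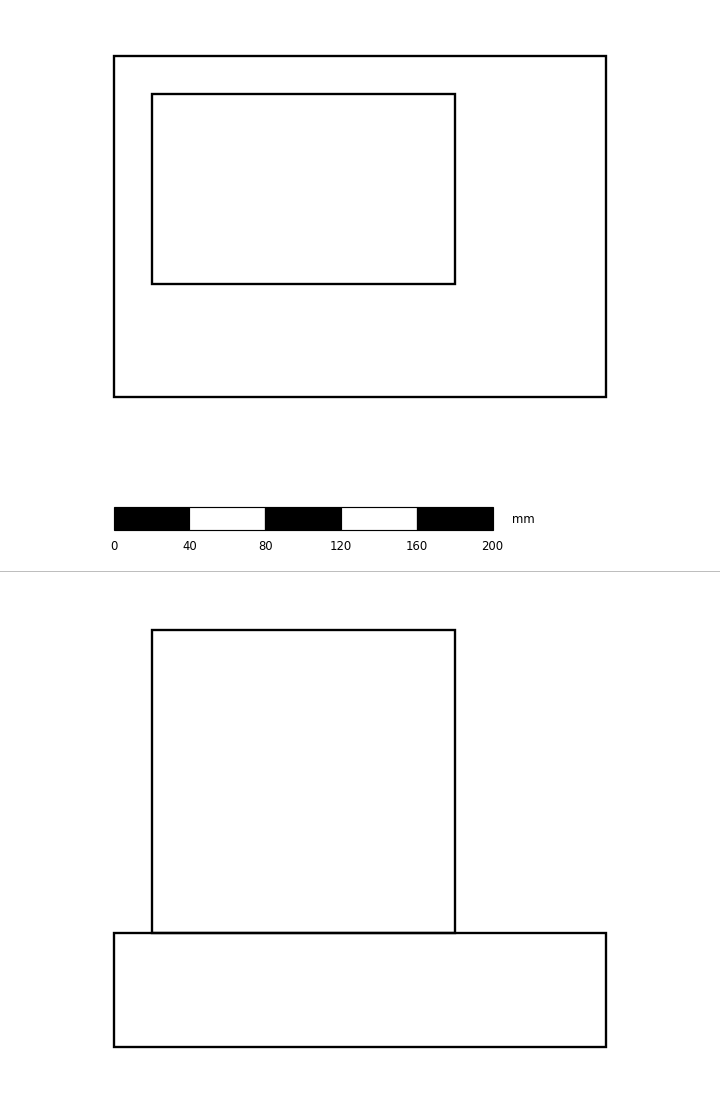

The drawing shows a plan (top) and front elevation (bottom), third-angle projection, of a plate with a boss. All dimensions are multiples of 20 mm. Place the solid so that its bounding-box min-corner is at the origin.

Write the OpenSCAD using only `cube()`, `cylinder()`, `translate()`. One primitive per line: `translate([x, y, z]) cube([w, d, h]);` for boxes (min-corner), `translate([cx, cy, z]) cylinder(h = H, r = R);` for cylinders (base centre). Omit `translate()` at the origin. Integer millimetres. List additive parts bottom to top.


cube([260, 180, 60]);
translate([20, 60, 60]) cube([160, 100, 160]);
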